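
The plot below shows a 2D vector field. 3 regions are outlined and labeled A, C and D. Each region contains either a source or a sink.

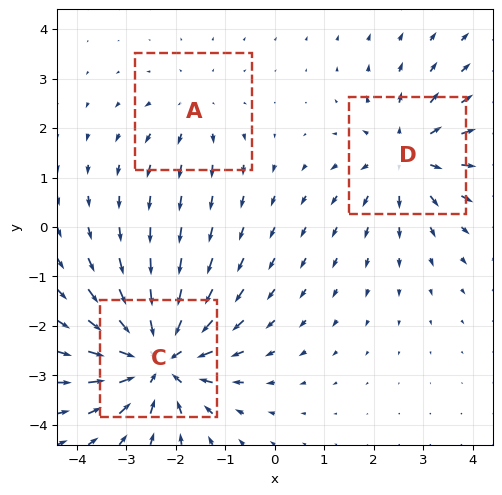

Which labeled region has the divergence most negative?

Divergence at each region's feature centre — A: about +2, C: about -5, D: about +3. Region C is most negative.

C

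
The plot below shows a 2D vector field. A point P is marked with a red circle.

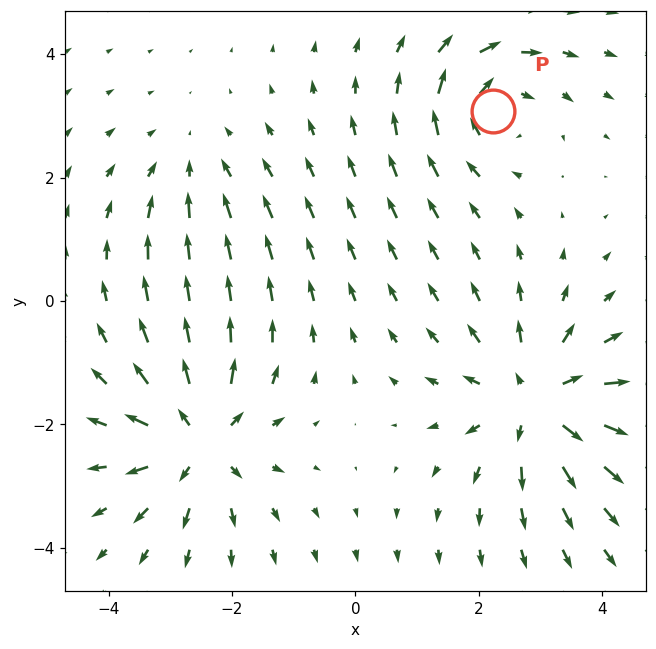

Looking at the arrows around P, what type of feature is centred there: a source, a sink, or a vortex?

At P (2.2, 3.1) the arrows circulate clockwise. Divergence ≈0, curl about -5 — near-zero divergence with nonzero curl is a vortex.

vortex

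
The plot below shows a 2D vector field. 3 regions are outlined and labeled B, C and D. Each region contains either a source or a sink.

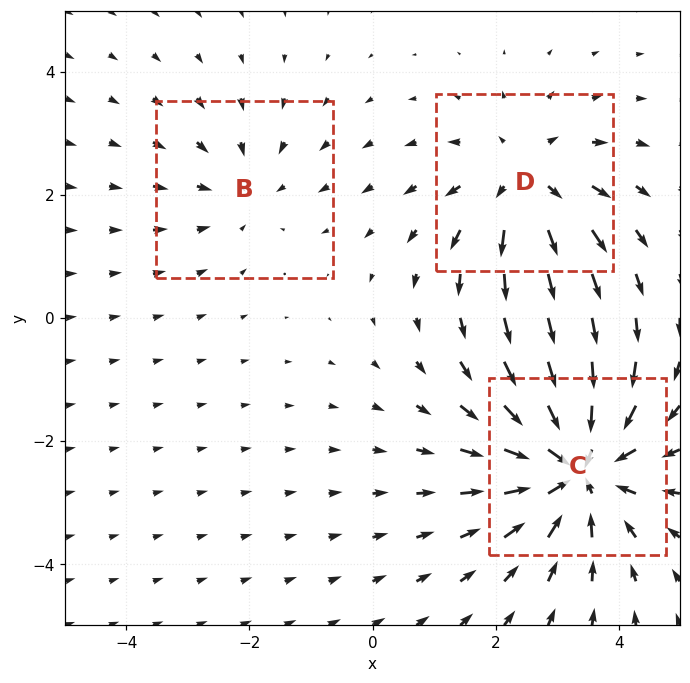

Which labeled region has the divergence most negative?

Divergence at each region's feature centre — B: about -2, C: about -5, D: about +3. Region C is most negative.

C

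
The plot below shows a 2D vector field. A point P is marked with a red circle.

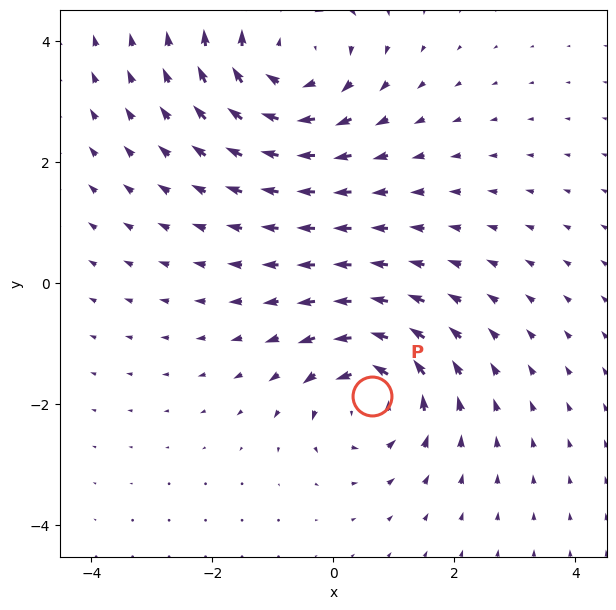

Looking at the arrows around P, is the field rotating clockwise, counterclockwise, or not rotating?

counterclockwise

Near P at (0.6, -1.9) the arrows circulate counterclockwise. The curl (z-component) there is about +3; positive curl means counterclockwise rotation.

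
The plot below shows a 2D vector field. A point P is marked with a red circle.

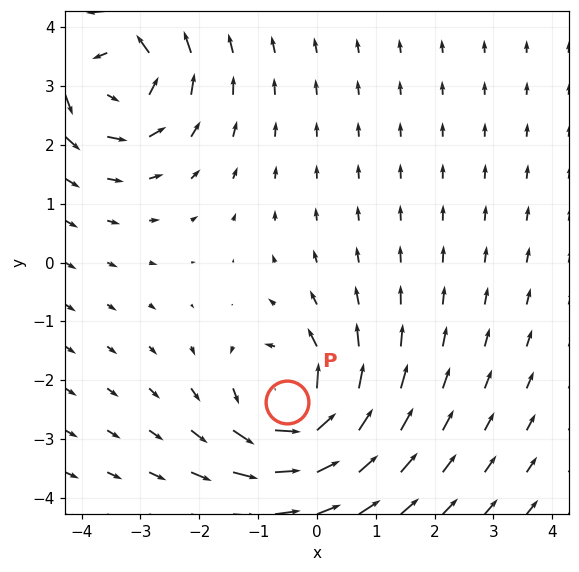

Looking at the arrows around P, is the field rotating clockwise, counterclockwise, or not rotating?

counterclockwise

Near P at (-0.5, -2.4) the arrows circulate counterclockwise. The curl (z-component) there is about +6; positive curl means counterclockwise rotation.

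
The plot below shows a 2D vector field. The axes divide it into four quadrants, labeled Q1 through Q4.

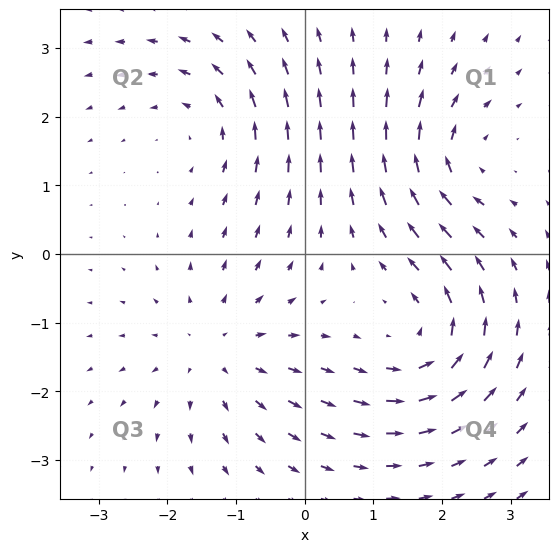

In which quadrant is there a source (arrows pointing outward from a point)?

The source sits at approximately (-1.3, -1.4), which lies in quadrant Q3. The divergence there is about +4, positive as expected for a source.

Q3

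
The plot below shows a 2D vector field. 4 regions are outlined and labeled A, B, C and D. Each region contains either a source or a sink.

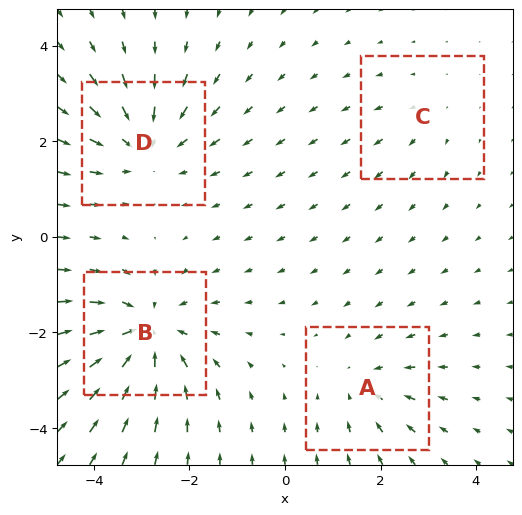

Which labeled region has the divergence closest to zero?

Divergence at each region's feature centre — A: about -3, B: about -6, C: about +2, D: about -5. Region C is closest to zero.

C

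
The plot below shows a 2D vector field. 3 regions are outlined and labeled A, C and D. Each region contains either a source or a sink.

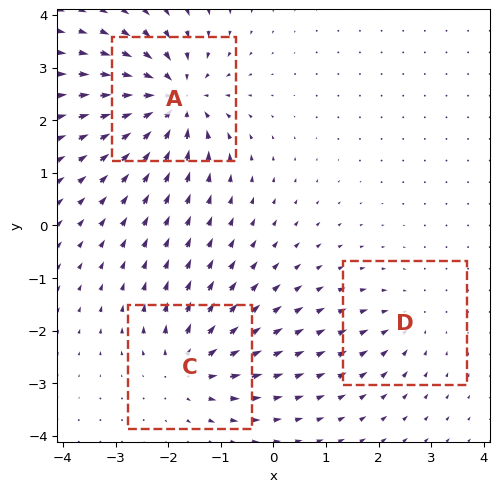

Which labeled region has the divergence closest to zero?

Divergence at each region's feature centre — A: about -6, C: about +4, D: about -2. Region D is closest to zero.

D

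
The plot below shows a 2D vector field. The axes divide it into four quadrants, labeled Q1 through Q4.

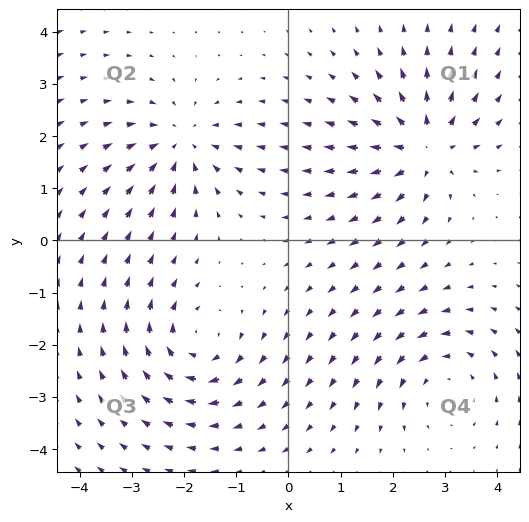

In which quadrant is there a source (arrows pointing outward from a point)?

The source sits at approximately (2.6, 1.8), which lies in quadrant Q1. The divergence there is about +4, positive as expected for a source.

Q1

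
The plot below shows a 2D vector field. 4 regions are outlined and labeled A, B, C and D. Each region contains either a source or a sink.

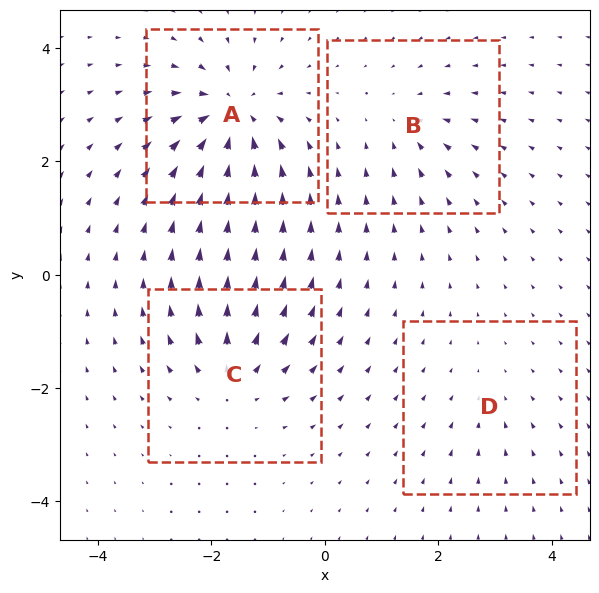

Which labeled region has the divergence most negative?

A

Divergence at each region's feature centre — A: about -8, B: about -4, C: about +6, D: about -2. Region A is most negative.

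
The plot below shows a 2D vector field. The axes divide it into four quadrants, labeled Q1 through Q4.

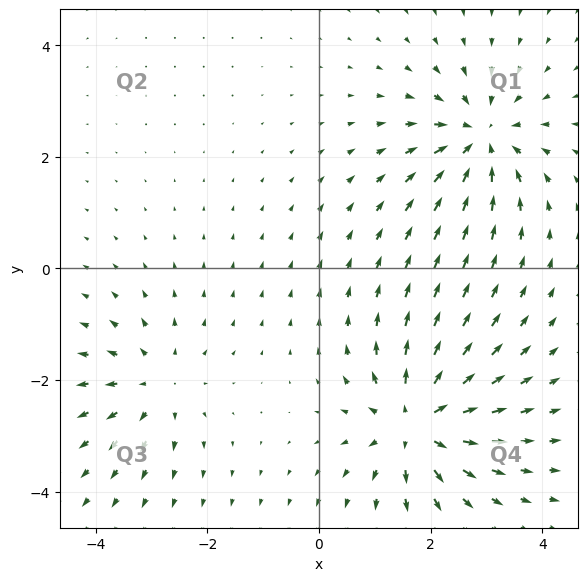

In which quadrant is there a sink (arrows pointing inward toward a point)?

The sink sits at approximately (2.9, 2.3), which lies in quadrant Q1. The divergence there is about -5, negative as expected for a sink.

Q1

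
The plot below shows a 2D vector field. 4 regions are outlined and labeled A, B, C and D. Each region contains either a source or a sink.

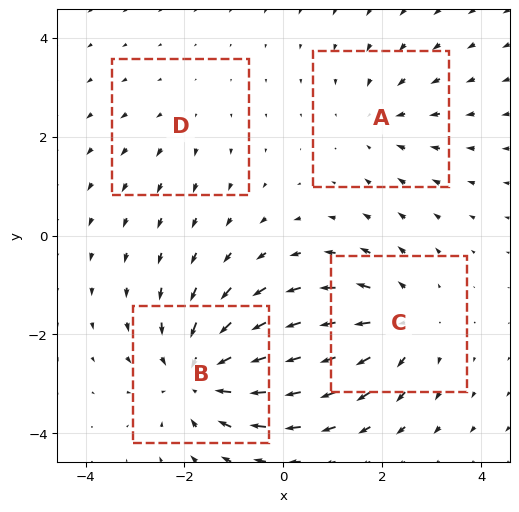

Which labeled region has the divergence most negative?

B

Divergence at each region's feature centre — A: about -3, B: about -6, C: about +4, D: about +2. Region B is most negative.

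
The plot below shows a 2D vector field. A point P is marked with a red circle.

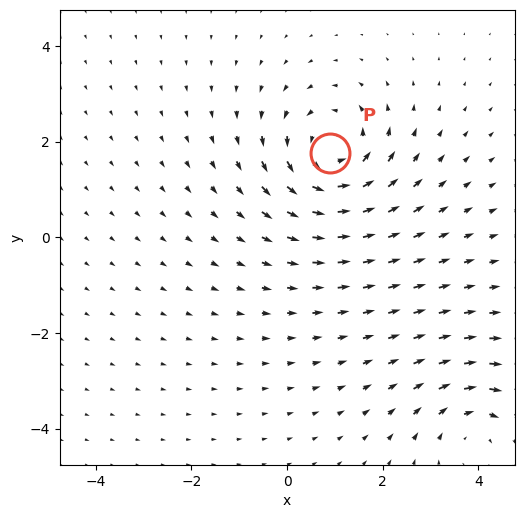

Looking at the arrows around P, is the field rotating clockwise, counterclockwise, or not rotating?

Near P at (0.9, 1.8) the arrows circulate counterclockwise. The curl (z-component) there is about +5; positive curl means counterclockwise rotation.

counterclockwise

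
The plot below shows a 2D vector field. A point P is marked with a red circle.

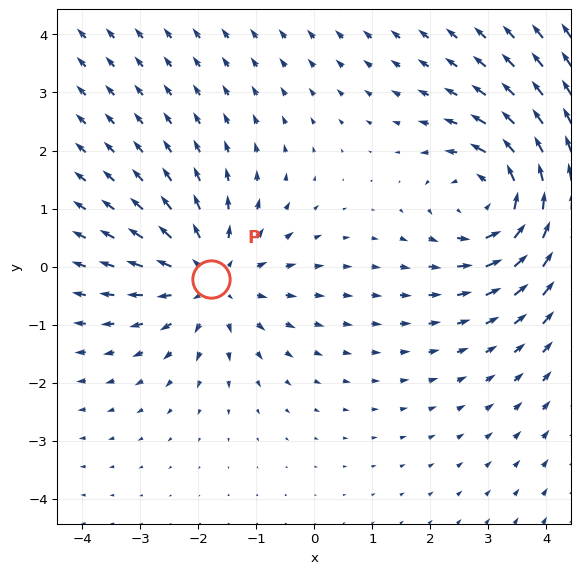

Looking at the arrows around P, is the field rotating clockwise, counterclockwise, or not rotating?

not rotating

Near P at (-1.8, -0.2) the arrows show no circulation. The curl there is ≈0.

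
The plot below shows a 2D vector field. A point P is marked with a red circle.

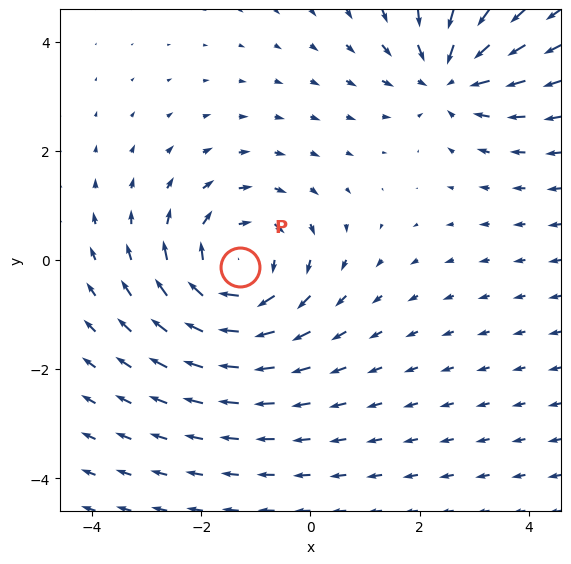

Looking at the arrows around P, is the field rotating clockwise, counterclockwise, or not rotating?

clockwise

Near P at (-1.3, -0.1) the arrows circulate clockwise. The curl (z-component) there is about -3; negative curl means clockwise rotation.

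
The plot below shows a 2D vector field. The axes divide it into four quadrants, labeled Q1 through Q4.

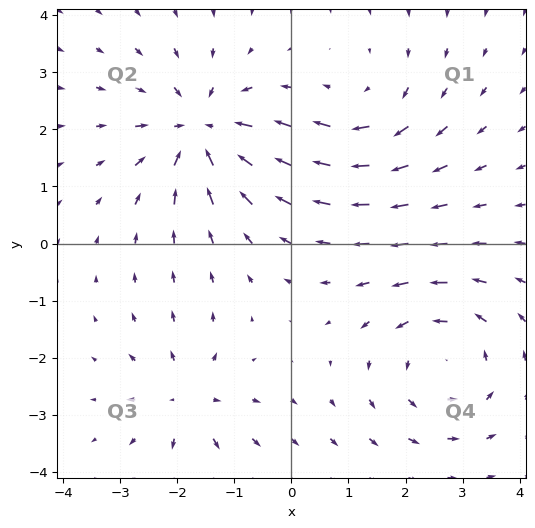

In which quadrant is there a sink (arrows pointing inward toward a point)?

The sink sits at approximately (-1.6, 2.0), which lies in quadrant Q2. The divergence there is about -5, negative as expected for a sink.

Q2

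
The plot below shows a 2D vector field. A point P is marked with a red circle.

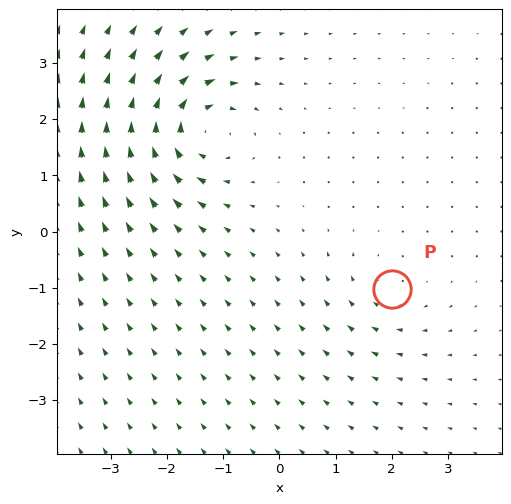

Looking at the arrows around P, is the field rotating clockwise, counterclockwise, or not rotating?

Near P at (2.0, -1.0) the arrows circulate clockwise. The curl (z-component) there is about -2; negative curl means clockwise rotation.

clockwise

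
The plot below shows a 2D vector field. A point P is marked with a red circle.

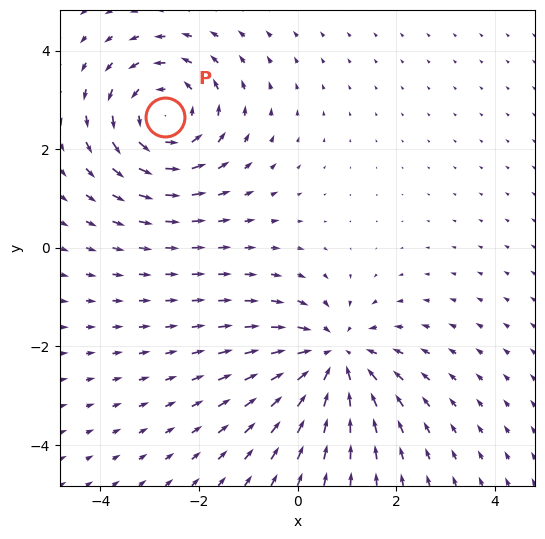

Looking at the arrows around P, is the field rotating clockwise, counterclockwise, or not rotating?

Near P at (-2.7, 2.7) the arrows circulate counterclockwise. The curl (z-component) there is about +4; positive curl means counterclockwise rotation.

counterclockwise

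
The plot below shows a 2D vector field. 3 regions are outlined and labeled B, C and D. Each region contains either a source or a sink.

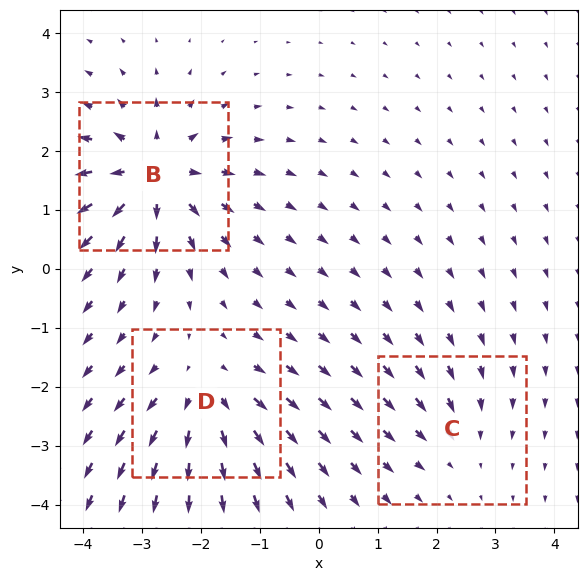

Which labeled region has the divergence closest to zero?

C

Divergence at each region's feature centre — B: about +6, C: about -2, D: about +4. Region C is closest to zero.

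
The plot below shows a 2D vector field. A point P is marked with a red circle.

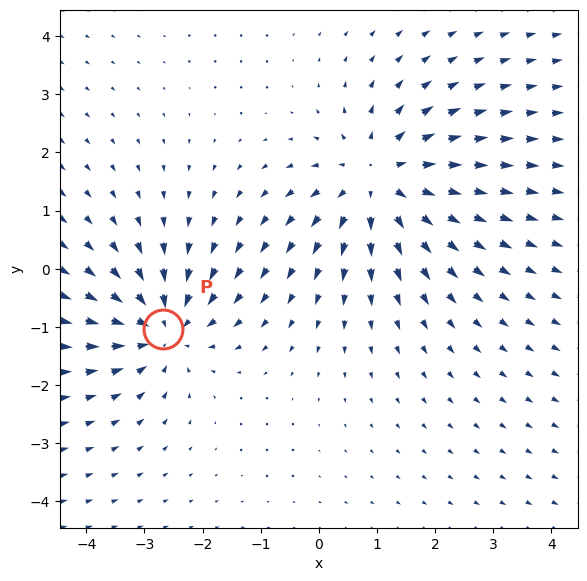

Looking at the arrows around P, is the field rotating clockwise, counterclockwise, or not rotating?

Near P at (-2.7, -1.0) the arrows show no circulation. The curl there is ≈0.

not rotating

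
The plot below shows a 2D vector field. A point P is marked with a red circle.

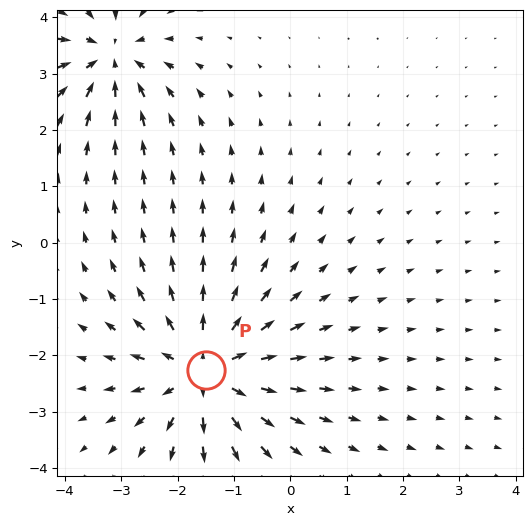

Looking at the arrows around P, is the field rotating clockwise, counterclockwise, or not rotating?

Near P at (-1.5, -2.3) the arrows show no circulation. The curl there is ≈0.

not rotating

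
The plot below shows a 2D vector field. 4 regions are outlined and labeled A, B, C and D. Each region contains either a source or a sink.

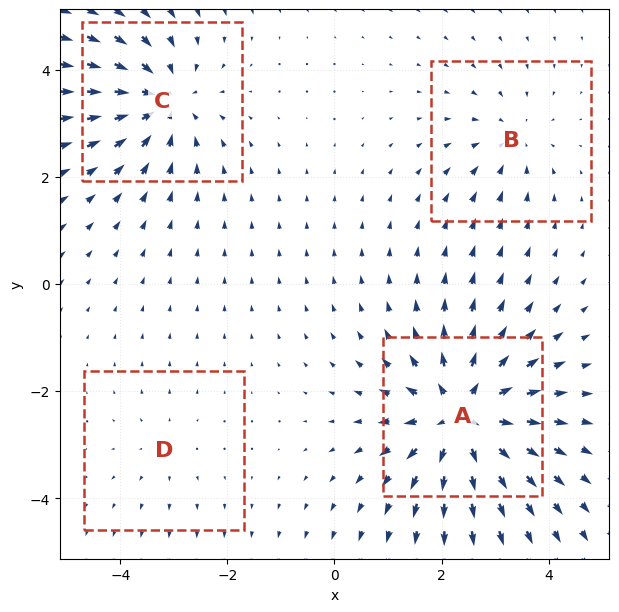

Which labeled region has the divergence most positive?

A

Divergence at each region's feature centre — A: about +7, B: about -3, C: about -5, D: about +2. Region A is most positive.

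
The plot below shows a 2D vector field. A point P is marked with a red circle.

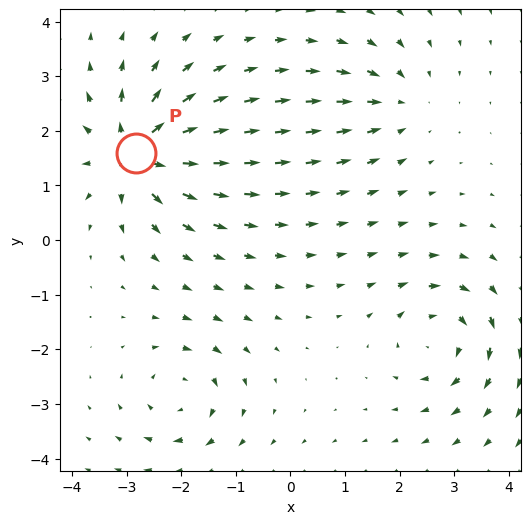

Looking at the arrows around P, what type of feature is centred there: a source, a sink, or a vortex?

At P (-2.8, 1.6) the arrows spread outward. Divergence about +6, curl ≈0 — positive divergence with near-zero curl is a source.

source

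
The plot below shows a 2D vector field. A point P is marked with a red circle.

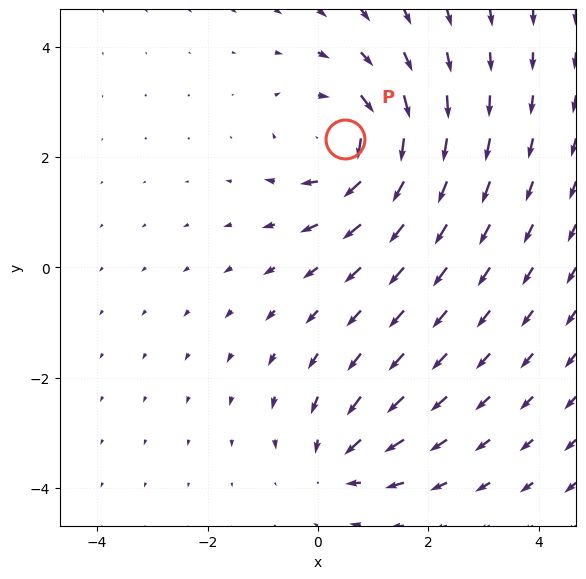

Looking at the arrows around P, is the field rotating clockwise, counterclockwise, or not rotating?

clockwise

Near P at (0.5, 2.3) the arrows circulate clockwise. The curl (z-component) there is about -4; negative curl means clockwise rotation.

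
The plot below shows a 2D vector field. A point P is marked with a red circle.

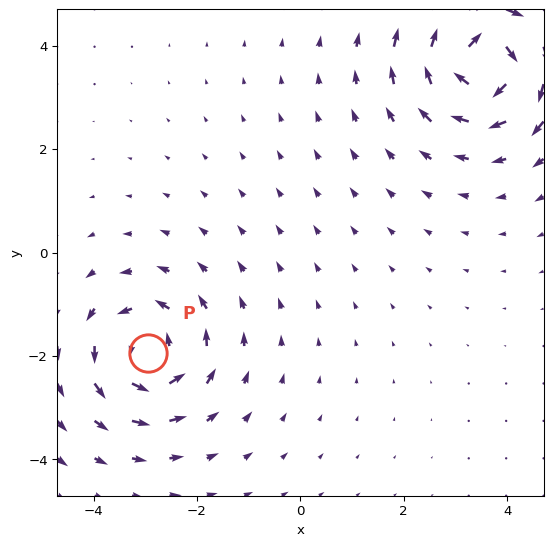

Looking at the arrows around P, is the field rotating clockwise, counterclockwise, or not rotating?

Near P at (-2.9, -1.9) the arrows circulate counterclockwise. The curl (z-component) there is about +4; positive curl means counterclockwise rotation.

counterclockwise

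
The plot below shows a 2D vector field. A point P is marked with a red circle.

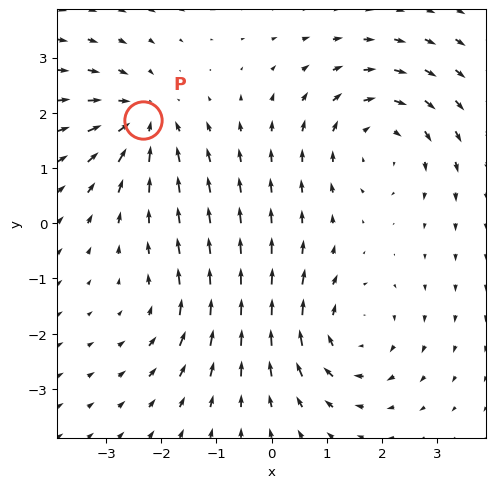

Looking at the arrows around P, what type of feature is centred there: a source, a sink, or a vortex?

sink

At P (-2.3, 1.9) the arrows converge inward. Divergence about -5, curl ≈0 — negative divergence with near-zero curl is a sink.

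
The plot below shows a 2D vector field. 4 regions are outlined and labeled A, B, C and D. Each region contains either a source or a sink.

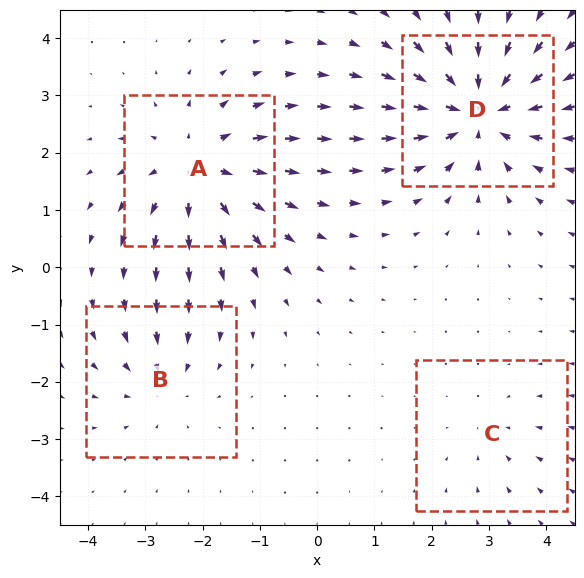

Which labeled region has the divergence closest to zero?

Divergence at each region's feature centre — A: about +5, B: about -3, C: about -2, D: about -7. Region C is closest to zero.

C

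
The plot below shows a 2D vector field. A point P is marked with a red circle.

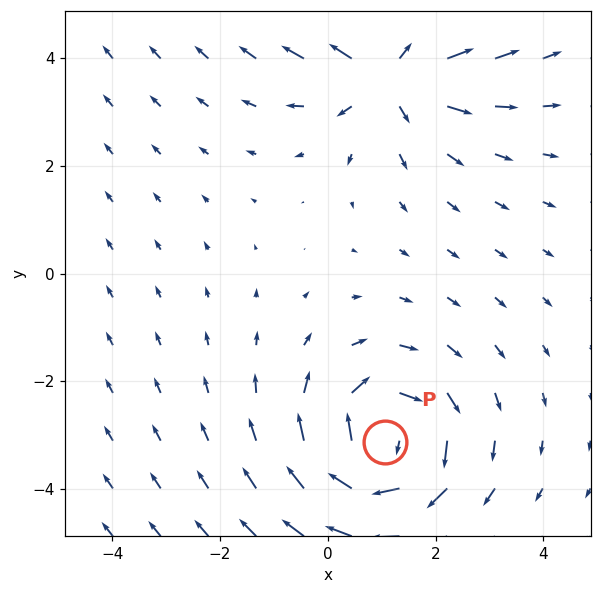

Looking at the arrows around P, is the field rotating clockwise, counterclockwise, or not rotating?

clockwise

Near P at (1.1, -3.1) the arrows circulate clockwise. The curl (z-component) there is about -3; negative curl means clockwise rotation.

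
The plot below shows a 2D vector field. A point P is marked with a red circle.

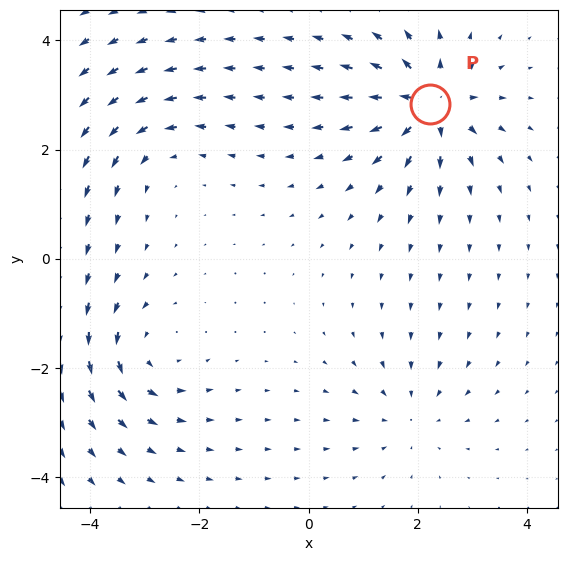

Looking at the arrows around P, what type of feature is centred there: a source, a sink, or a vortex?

At P (2.2, 2.8) the arrows spread outward. Divergence about +7, curl ≈0 — positive divergence with near-zero curl is a source.

source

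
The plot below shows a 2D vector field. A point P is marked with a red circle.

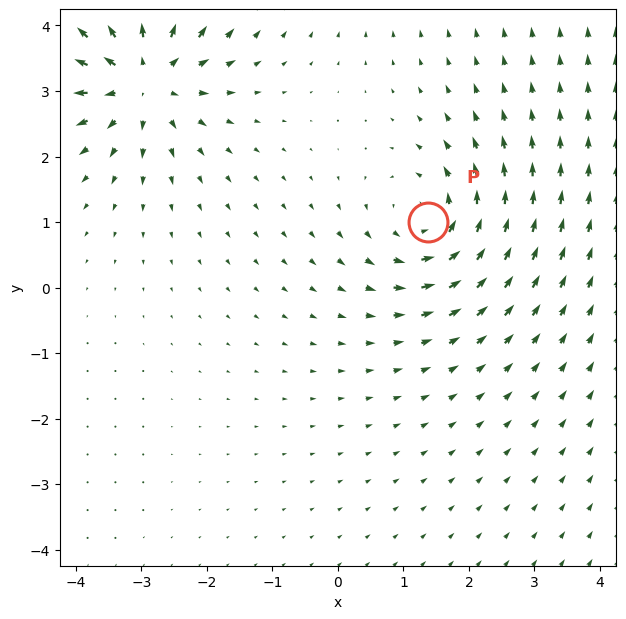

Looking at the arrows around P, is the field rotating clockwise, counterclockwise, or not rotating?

counterclockwise

Near P at (1.4, 1.0) the arrows circulate counterclockwise. The curl (z-component) there is about +4; positive curl means counterclockwise rotation.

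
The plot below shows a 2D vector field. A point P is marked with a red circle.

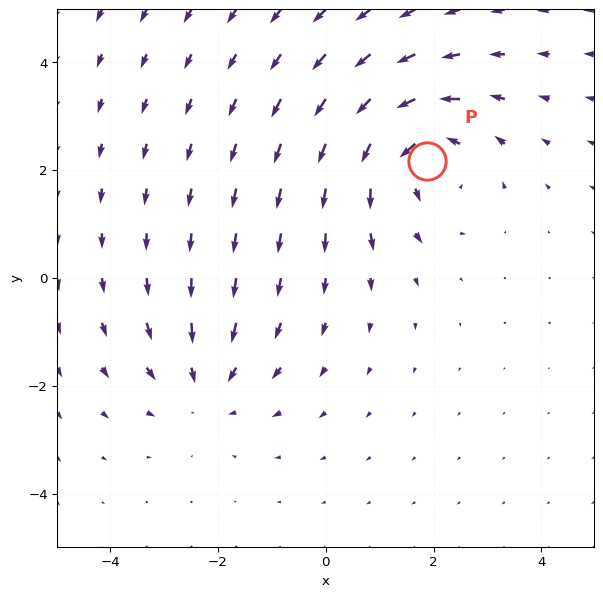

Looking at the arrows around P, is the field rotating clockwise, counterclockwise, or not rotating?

Near P at (1.9, 2.2) the arrows circulate counterclockwise. The curl (z-component) there is about +4; positive curl means counterclockwise rotation.

counterclockwise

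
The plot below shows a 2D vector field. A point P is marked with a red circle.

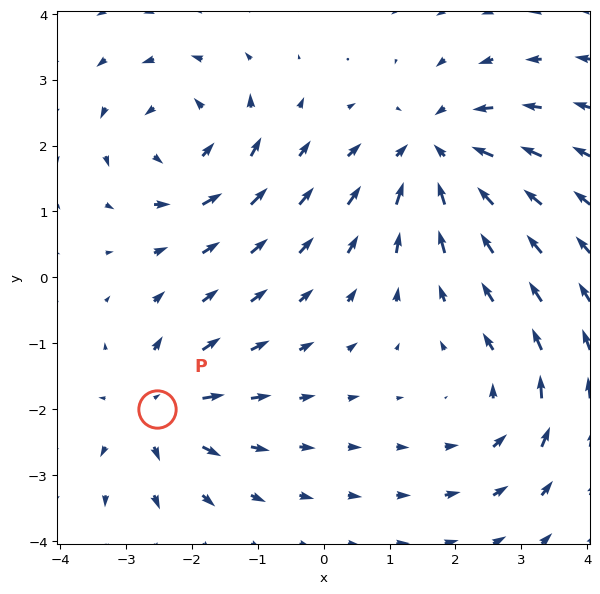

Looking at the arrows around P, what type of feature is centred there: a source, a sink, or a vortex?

At P (-2.5, -2.0) the arrows spread outward. Divergence about +4, curl ≈0 — positive divergence with near-zero curl is a source.

source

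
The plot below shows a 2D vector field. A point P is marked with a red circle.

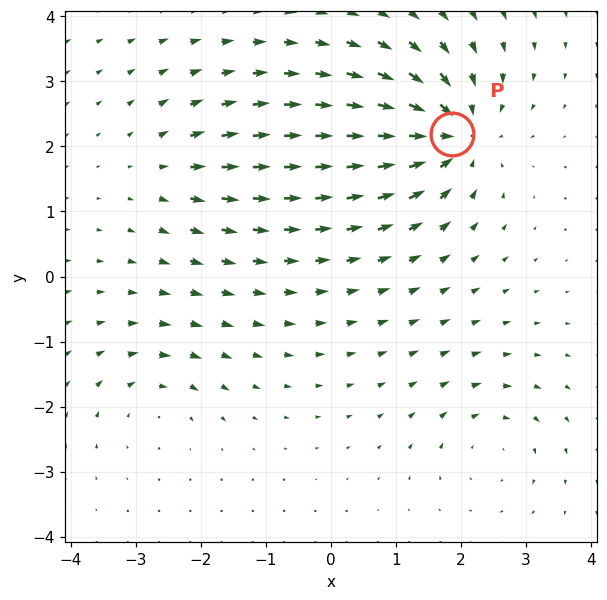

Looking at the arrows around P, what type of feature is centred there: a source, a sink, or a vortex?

At P (1.9, 2.2) the arrows converge inward. Divergence about -6, curl ≈0 — negative divergence with near-zero curl is a sink.

sink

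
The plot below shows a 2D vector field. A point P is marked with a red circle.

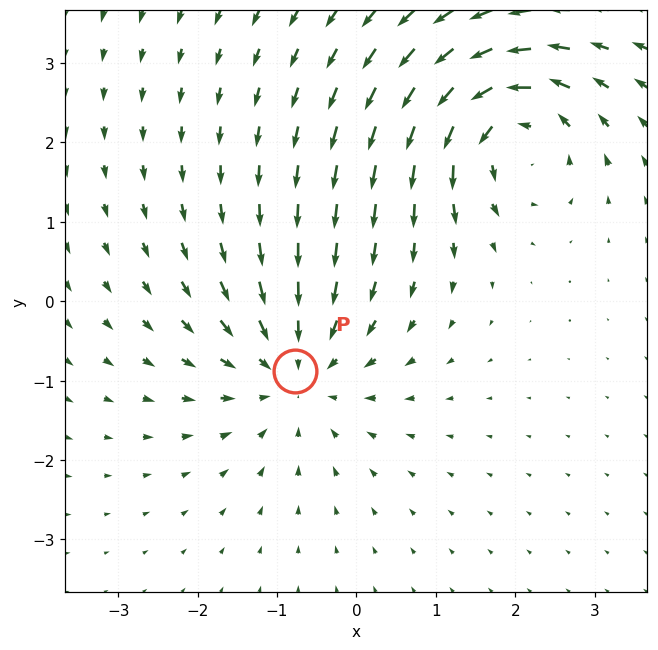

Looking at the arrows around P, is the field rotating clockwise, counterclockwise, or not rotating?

not rotating

Near P at (-0.8, -0.9) the arrows show no circulation. The curl there is ≈0.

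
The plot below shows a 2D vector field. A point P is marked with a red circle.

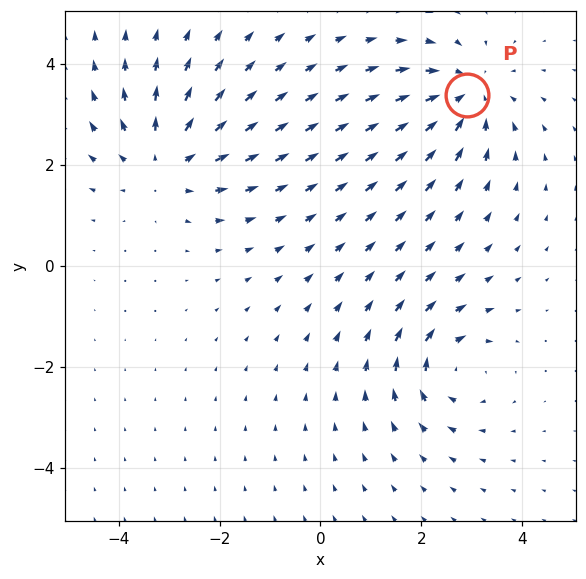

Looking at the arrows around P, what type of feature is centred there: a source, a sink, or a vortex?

At P (2.9, 3.4) the arrows converge inward. Divergence about -3, curl ≈0 — negative divergence with near-zero curl is a sink.

sink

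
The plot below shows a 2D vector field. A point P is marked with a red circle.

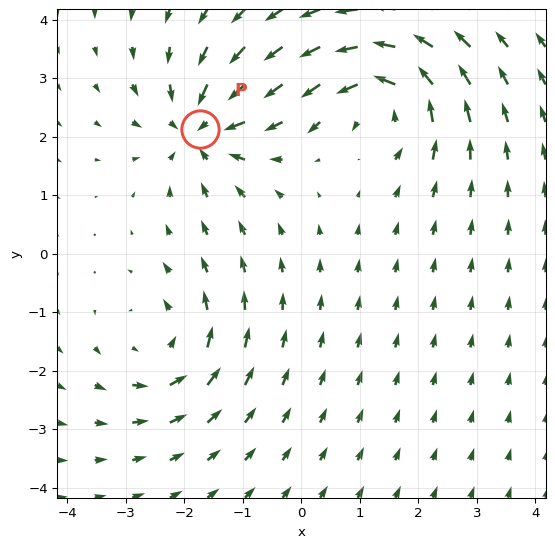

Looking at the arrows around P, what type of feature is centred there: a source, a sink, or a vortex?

sink

At P (-1.7, 2.1) the arrows converge inward. Divergence about -4, curl ≈0 — negative divergence with near-zero curl is a sink.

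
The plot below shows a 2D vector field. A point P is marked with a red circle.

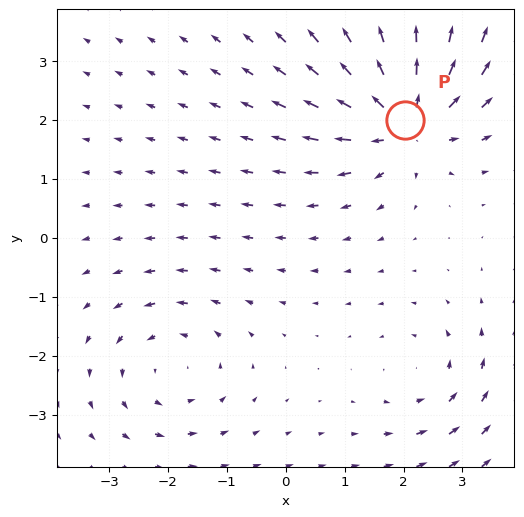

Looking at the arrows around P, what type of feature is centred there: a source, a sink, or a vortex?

At P (2.0, 2.0) the arrows spread outward. Divergence about +6, curl ≈0 — positive divergence with near-zero curl is a source.

source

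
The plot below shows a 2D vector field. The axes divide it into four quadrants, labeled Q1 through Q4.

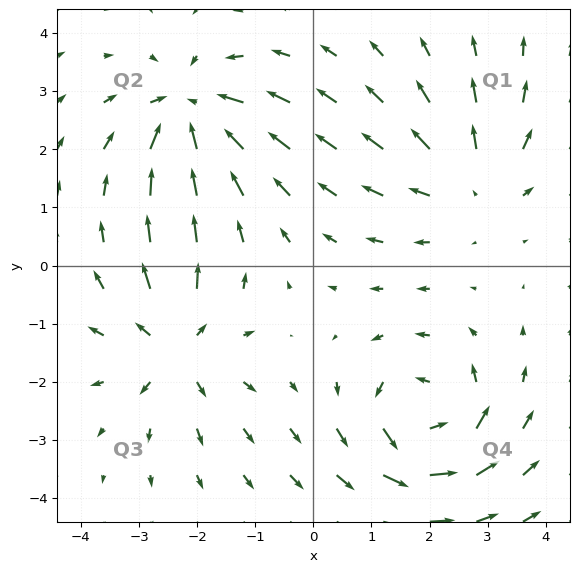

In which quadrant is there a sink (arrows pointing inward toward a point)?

The sink sits at approximately (-2.1, 2.6), which lies in quadrant Q2. The divergence there is about -7, negative as expected for a sink.

Q2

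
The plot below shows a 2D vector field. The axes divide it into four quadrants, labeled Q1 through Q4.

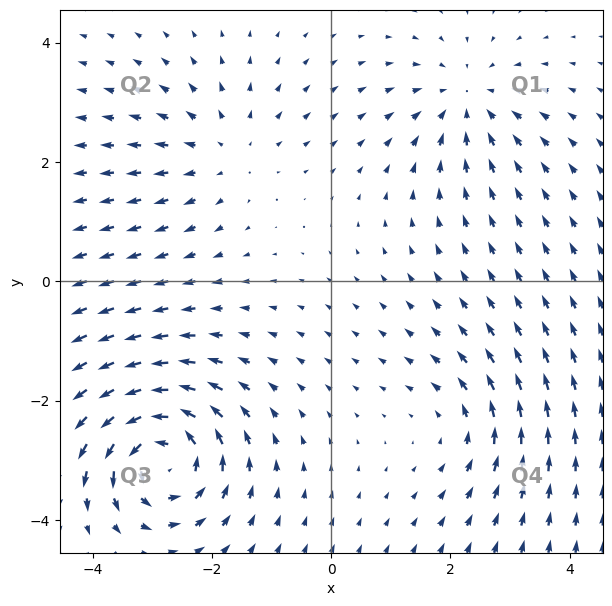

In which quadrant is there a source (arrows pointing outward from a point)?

The source sits at approximately (-1.8, 2.2), which lies in quadrant Q2. The divergence there is about +2, positive as expected for a source.

Q2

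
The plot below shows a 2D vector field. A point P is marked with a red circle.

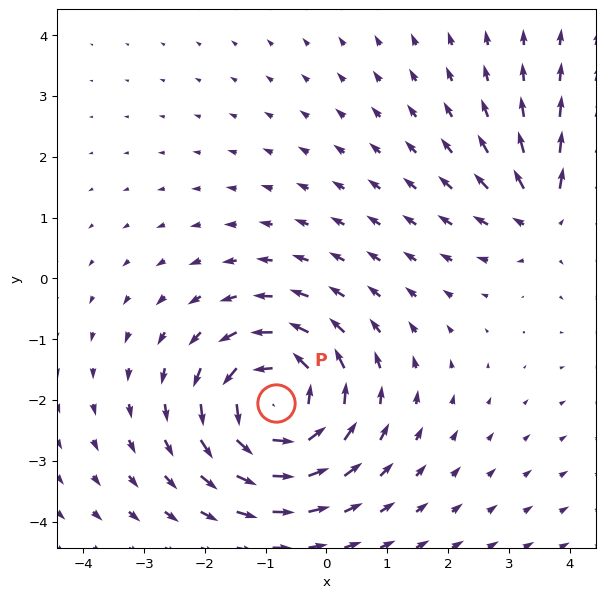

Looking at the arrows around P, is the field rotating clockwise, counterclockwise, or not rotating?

counterclockwise

Near P at (-0.8, -2.0) the arrows circulate counterclockwise. The curl (z-component) there is about +4; positive curl means counterclockwise rotation.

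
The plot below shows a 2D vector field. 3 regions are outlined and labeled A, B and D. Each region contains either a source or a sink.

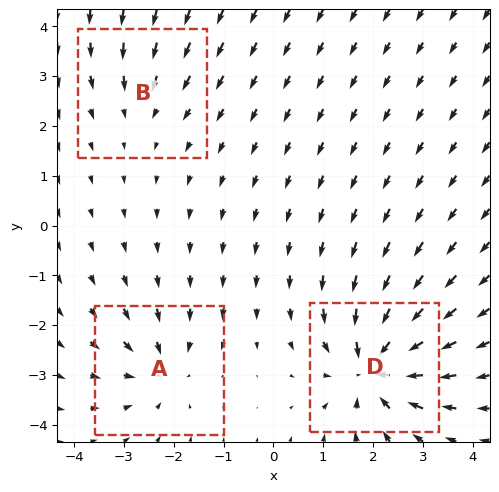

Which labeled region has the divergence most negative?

Divergence at each region's feature centre — A: about -4, B: about -2, D: about -6. Region D is most negative.

D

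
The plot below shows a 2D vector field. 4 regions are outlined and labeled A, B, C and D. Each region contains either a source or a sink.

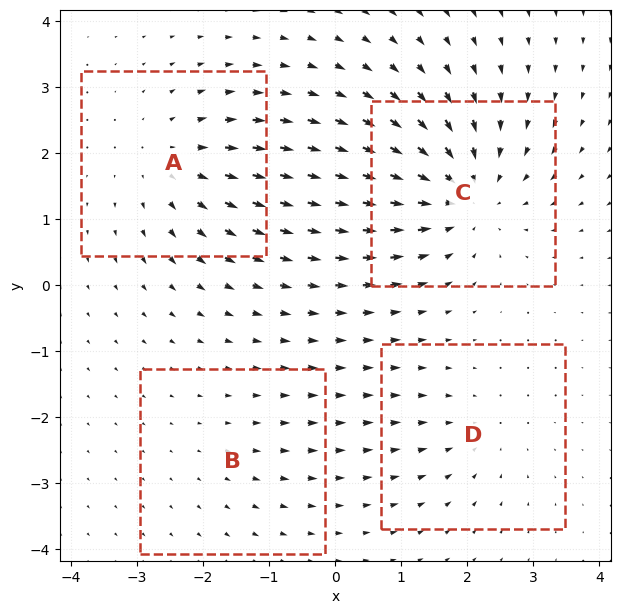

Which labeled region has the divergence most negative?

Divergence at each region's feature centre — A: about +4, B: about +2, C: about -6, D: about -3. Region C is most negative.

C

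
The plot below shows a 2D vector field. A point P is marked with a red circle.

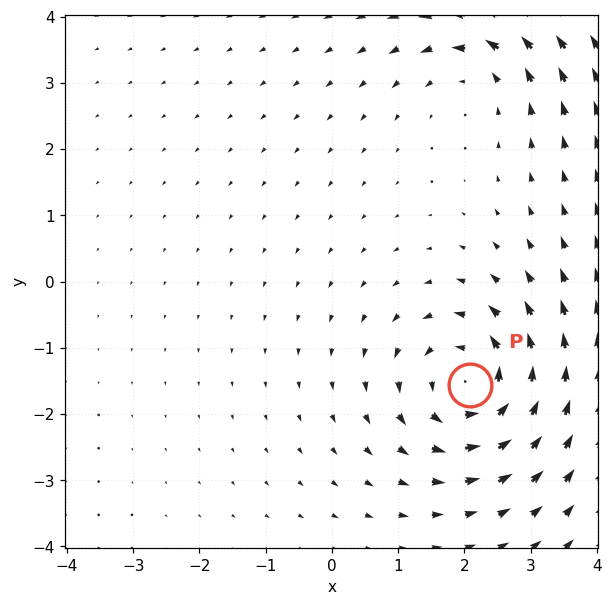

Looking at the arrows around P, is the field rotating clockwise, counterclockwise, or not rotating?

Near P at (2.1, -1.6) the arrows circulate counterclockwise. The curl (z-component) there is about +6; positive curl means counterclockwise rotation.

counterclockwise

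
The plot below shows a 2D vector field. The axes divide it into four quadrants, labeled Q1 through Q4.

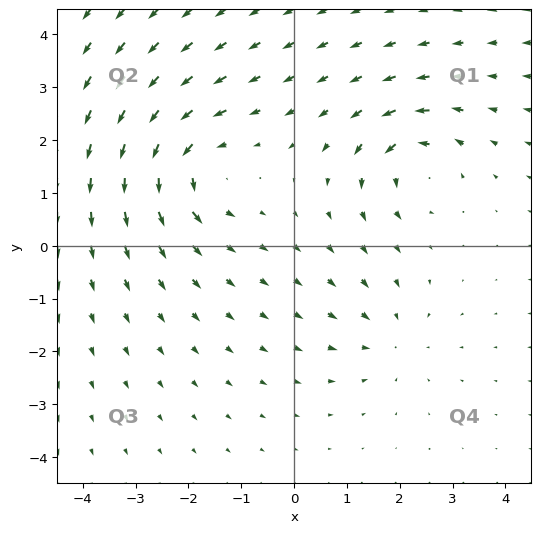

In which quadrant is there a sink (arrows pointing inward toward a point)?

Q4

The sink sits at approximately (1.8, -1.8), which lies in quadrant Q4. The divergence there is about -2, negative as expected for a sink.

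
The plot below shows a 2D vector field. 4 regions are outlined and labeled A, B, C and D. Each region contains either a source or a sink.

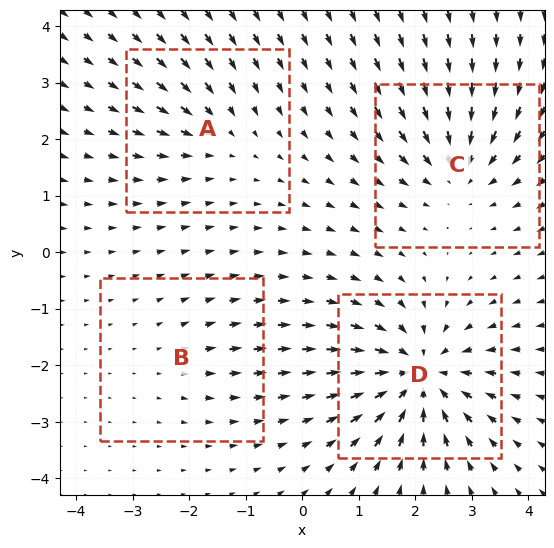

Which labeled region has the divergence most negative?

D

Divergence at each region's feature centre — A: about -3, B: about +2, C: about -5, D: about -8. Region D is most negative.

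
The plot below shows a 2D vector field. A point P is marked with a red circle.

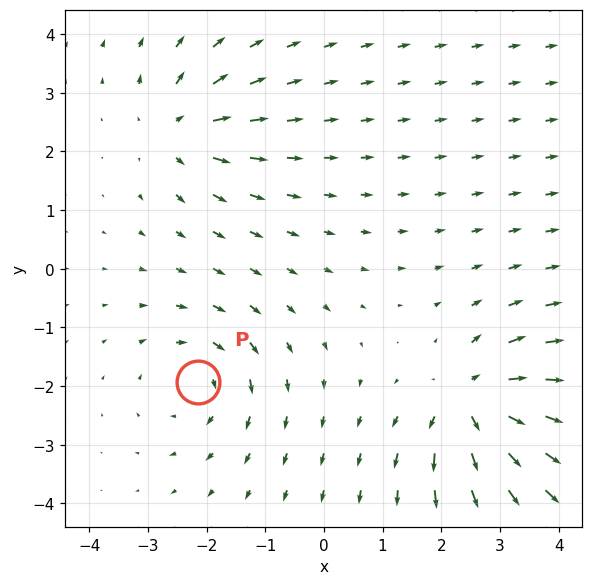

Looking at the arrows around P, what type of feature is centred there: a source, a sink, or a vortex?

vortex

At P (-2.2, -1.9) the arrows circulate clockwise. Divergence ≈0, curl about -4 — near-zero divergence with nonzero curl is a vortex.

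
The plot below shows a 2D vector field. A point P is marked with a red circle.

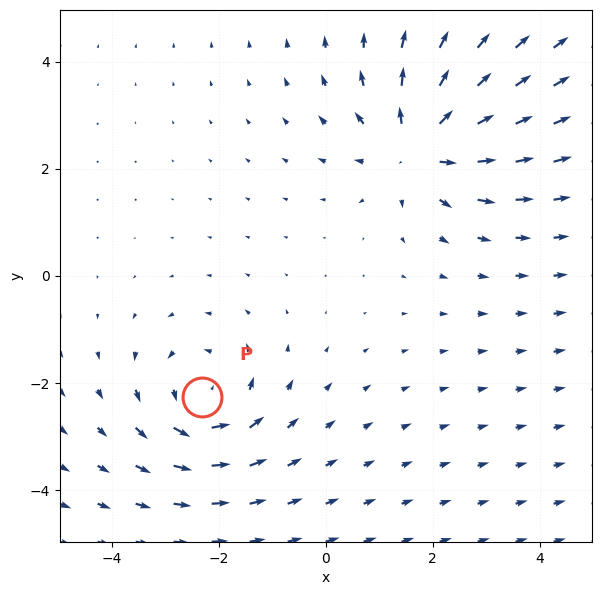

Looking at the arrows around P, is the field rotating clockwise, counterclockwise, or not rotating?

Near P at (-2.3, -2.3) the arrows circulate counterclockwise. The curl (z-component) there is about +3; positive curl means counterclockwise rotation.

counterclockwise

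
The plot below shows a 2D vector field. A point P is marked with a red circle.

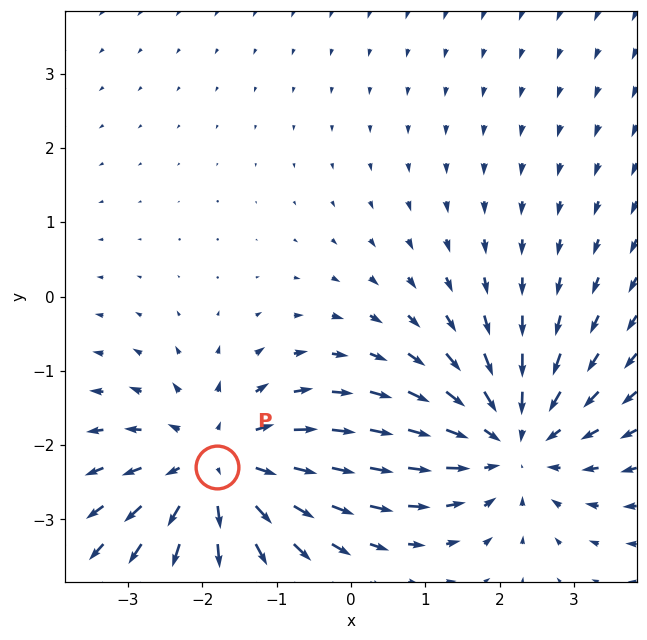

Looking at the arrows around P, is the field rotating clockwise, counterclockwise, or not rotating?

not rotating

Near P at (-1.8, -2.3) the arrows show no circulation. The curl there is ≈0.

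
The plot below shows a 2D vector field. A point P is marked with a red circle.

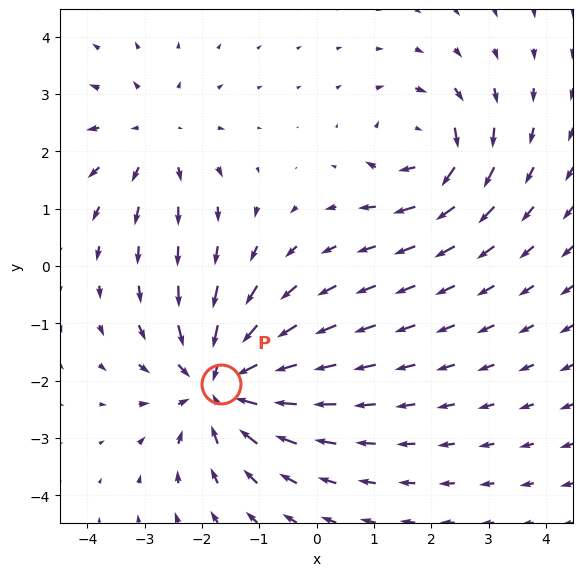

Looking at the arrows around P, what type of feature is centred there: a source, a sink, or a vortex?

sink

At P (-1.7, -2.1) the arrows converge inward. Divergence about -4, curl ≈0 — negative divergence with near-zero curl is a sink.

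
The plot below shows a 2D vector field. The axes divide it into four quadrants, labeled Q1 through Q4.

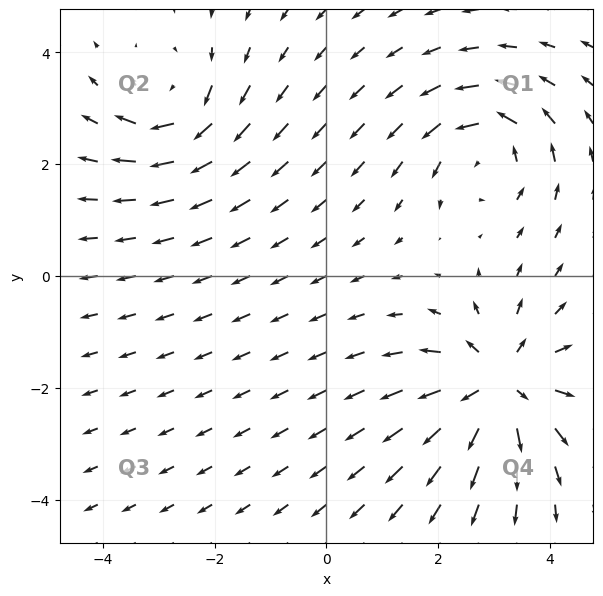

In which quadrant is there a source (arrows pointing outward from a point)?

Q4

The source sits at approximately (3.1, -1.9), which lies in quadrant Q4. The divergence there is about +6, positive as expected for a source.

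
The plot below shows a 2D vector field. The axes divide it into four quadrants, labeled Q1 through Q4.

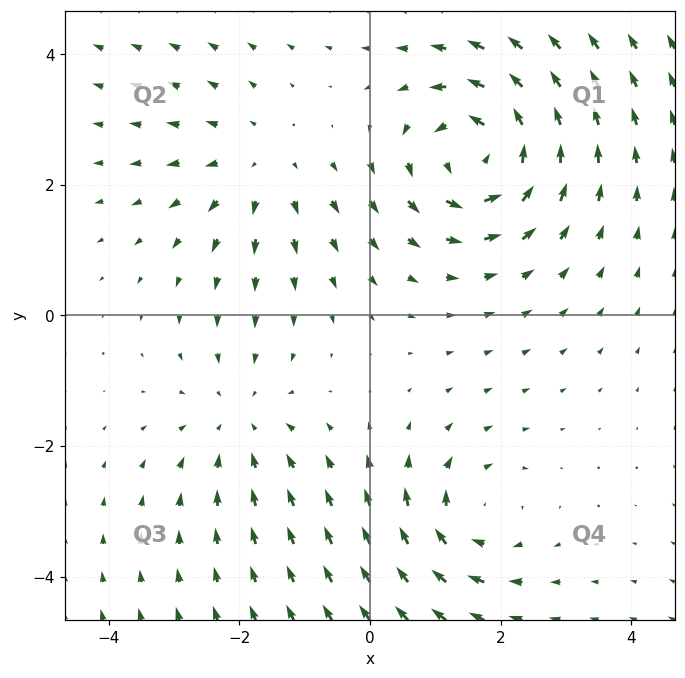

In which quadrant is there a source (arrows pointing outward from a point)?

The source sits at approximately (-1.7, 2.3), which lies in quadrant Q2. The divergence there is about +2, positive as expected for a source.

Q2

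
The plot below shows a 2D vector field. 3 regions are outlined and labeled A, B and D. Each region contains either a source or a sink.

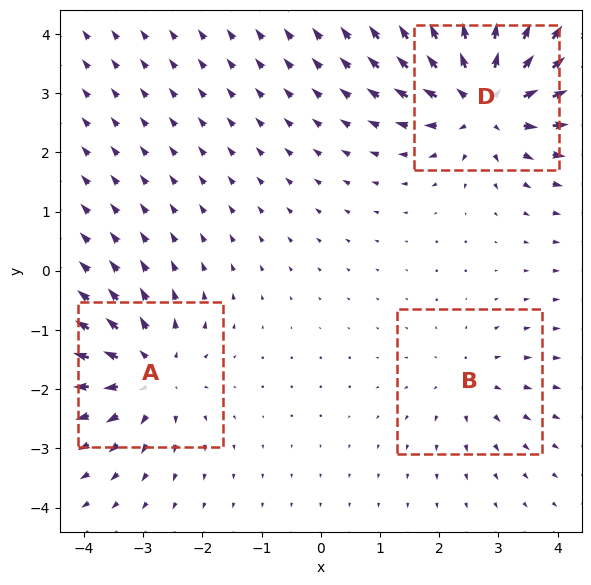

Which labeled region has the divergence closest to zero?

B

Divergence at each region's feature centre — A: about +4, B: about +2, D: about +6. Region B is closest to zero.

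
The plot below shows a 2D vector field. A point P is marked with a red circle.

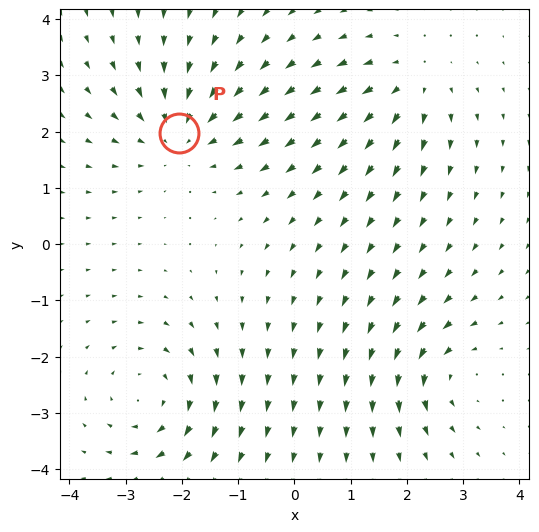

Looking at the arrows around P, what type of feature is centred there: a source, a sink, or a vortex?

sink

At P (-2.0, 2.0) the arrows converge inward. Divergence about -5, curl ≈0 — negative divergence with near-zero curl is a sink.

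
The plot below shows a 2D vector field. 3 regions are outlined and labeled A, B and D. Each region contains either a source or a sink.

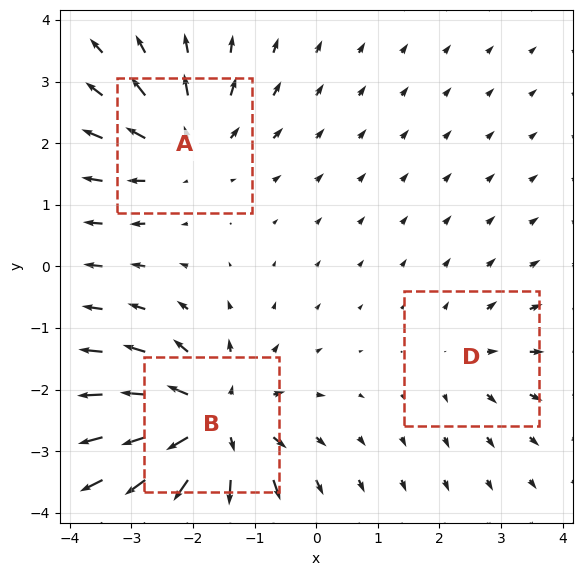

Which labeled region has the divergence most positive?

Divergence at each region's feature centre — A: about +3, B: about +5, D: about +2. Region B is most positive.

B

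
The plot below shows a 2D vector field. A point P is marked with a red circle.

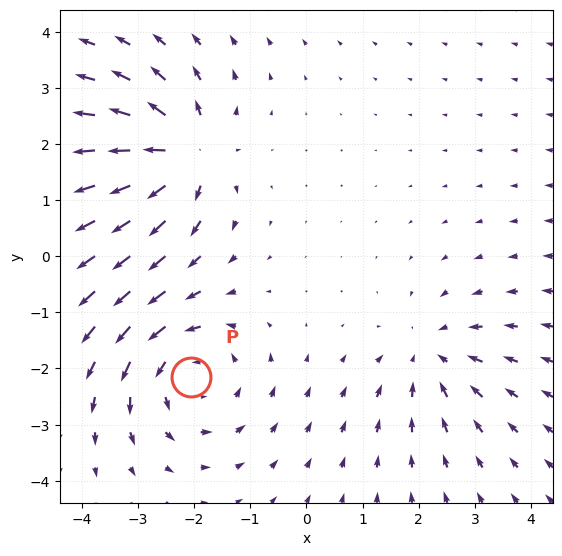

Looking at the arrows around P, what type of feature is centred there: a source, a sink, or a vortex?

At P (-2.1, -2.1) the arrows circulate counterclockwise. Divergence ≈0, curl about +4 — near-zero divergence with nonzero curl is a vortex.

vortex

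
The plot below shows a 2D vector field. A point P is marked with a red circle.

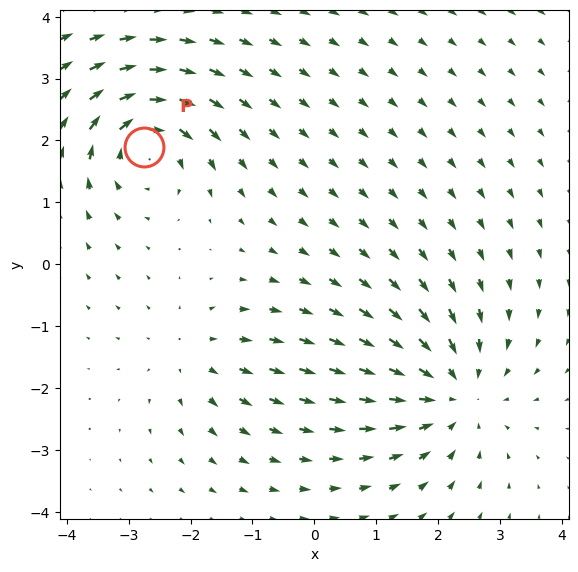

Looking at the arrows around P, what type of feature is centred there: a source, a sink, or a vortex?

At P (-2.8, 1.9) the arrows circulate clockwise. Divergence ≈0, curl about -6 — near-zero divergence with nonzero curl is a vortex.

vortex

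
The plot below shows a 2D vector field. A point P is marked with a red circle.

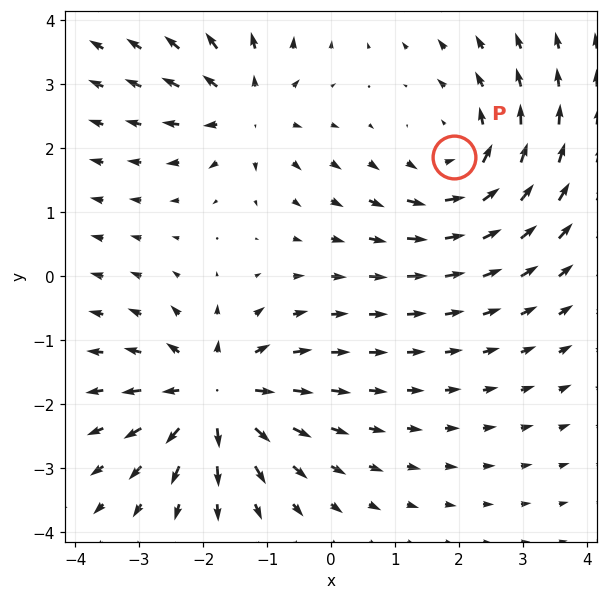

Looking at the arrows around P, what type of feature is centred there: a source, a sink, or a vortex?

vortex

At P (1.9, 1.9) the arrows circulate counterclockwise. Divergence ≈0, curl about +4 — near-zero divergence with nonzero curl is a vortex.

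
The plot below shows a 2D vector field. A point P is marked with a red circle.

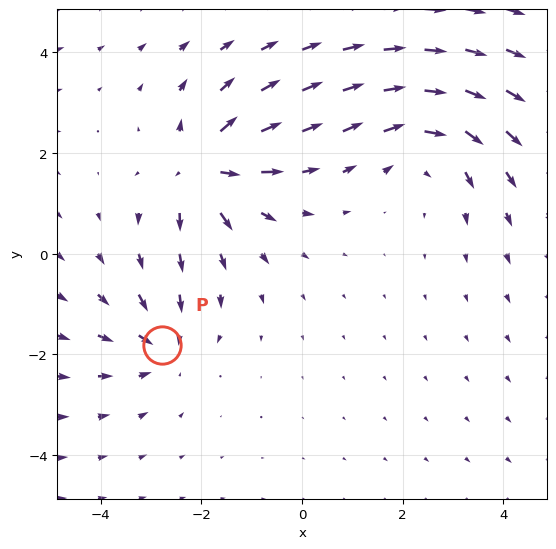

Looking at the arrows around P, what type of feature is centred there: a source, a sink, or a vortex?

sink

At P (-2.8, -1.8) the arrows converge inward. Divergence about -3, curl ≈0 — negative divergence with near-zero curl is a sink.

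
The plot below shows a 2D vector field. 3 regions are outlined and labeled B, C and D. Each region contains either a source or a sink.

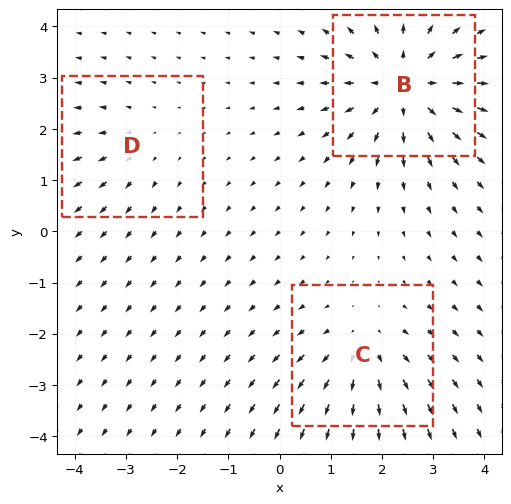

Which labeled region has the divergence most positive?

Divergence at each region's feature centre — B: about +5, C: about +3, D: about +2. Region B is most positive.

B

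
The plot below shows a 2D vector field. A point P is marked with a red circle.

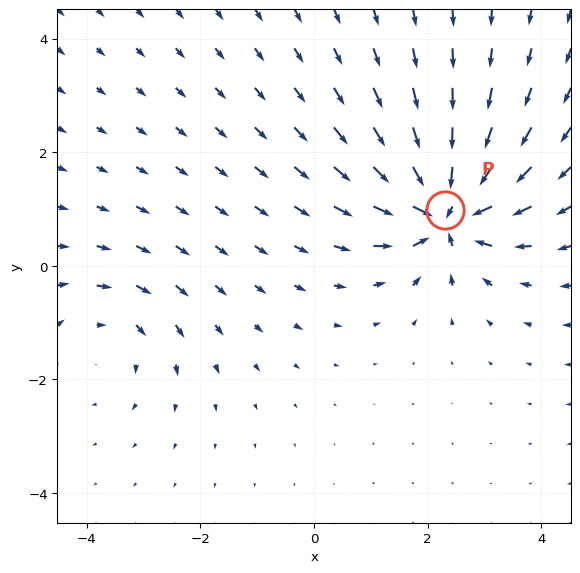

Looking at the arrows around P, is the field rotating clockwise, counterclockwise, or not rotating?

Near P at (2.3, 1.0) the arrows show no circulation. The curl there is ≈0.

not rotating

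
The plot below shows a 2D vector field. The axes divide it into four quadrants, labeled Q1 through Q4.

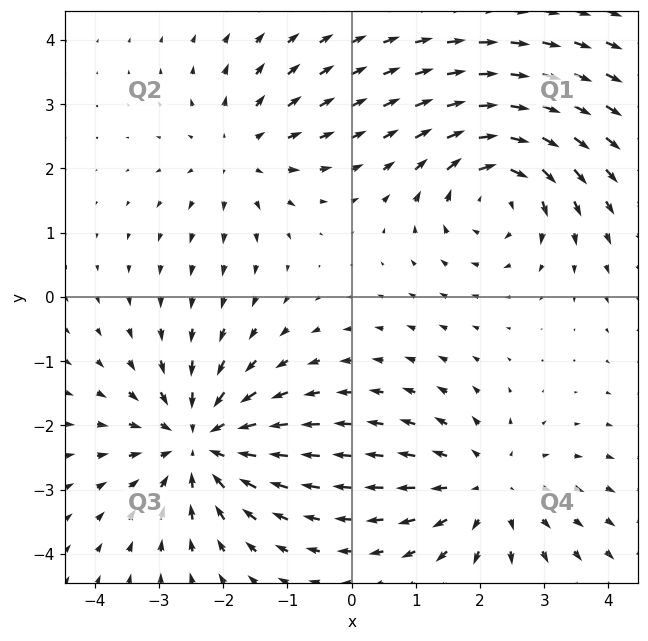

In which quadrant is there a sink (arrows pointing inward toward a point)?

The sink sits at approximately (-2.4, -2.3), which lies in quadrant Q3. The divergence there is about -4, negative as expected for a sink.

Q3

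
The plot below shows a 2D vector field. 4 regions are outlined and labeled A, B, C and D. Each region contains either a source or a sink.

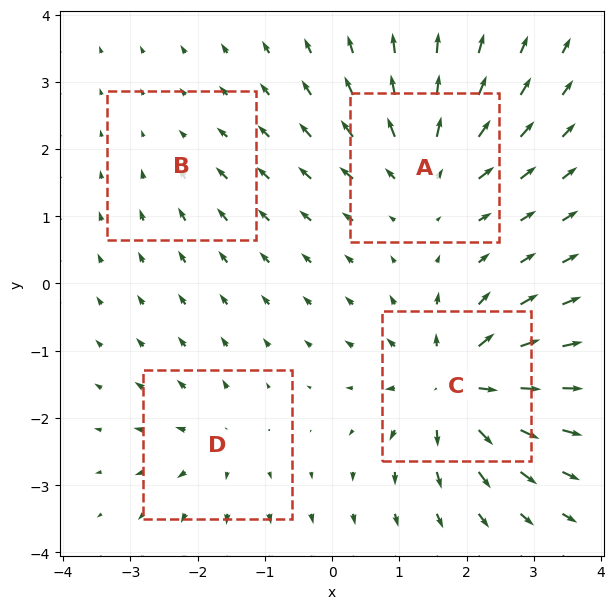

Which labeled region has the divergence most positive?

Divergence at each region's feature centre — A: about +7, B: about -2, C: about +9, D: about +4. Region C is most positive.

C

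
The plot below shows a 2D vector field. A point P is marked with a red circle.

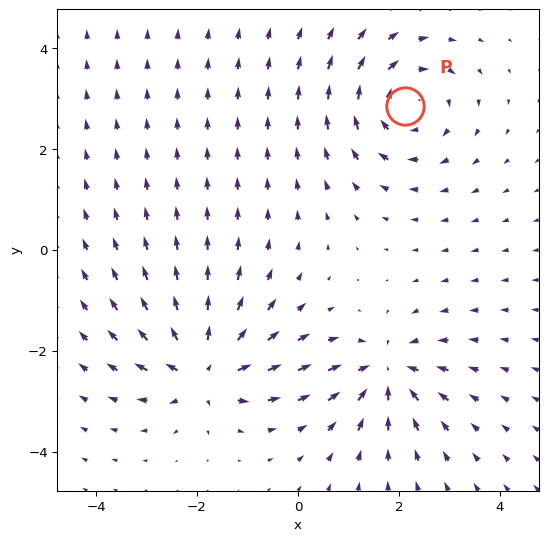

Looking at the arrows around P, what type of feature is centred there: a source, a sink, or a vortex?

At P (2.1, 2.9) the arrows circulate clockwise. Divergence ≈0, curl about -4 — near-zero divergence with nonzero curl is a vortex.

vortex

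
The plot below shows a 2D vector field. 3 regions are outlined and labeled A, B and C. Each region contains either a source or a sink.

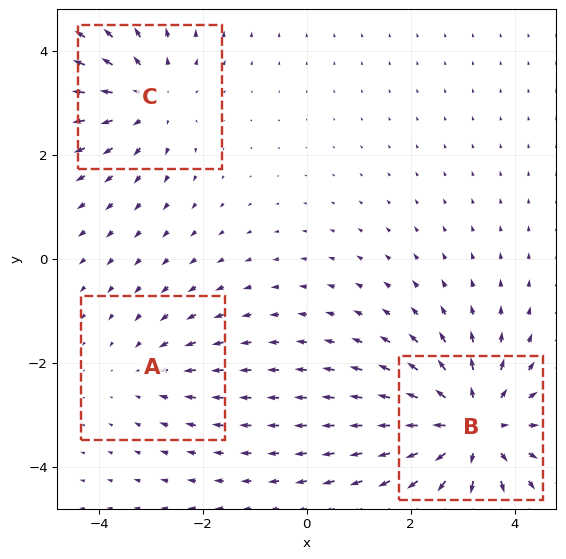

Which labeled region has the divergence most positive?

B

Divergence at each region's feature centre — A: about -2, B: about +4, C: about +3. Region B is most positive.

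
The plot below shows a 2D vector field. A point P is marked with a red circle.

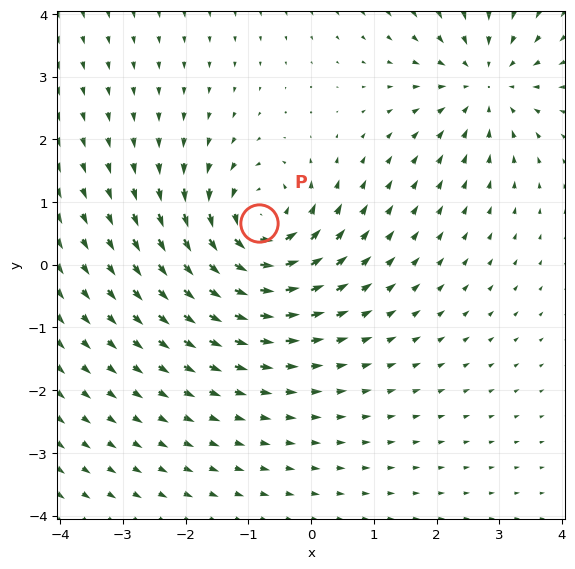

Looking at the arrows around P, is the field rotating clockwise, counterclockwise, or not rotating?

Near P at (-0.8, 0.7) the arrows circulate counterclockwise. The curl (z-component) there is about +5; positive curl means counterclockwise rotation.

counterclockwise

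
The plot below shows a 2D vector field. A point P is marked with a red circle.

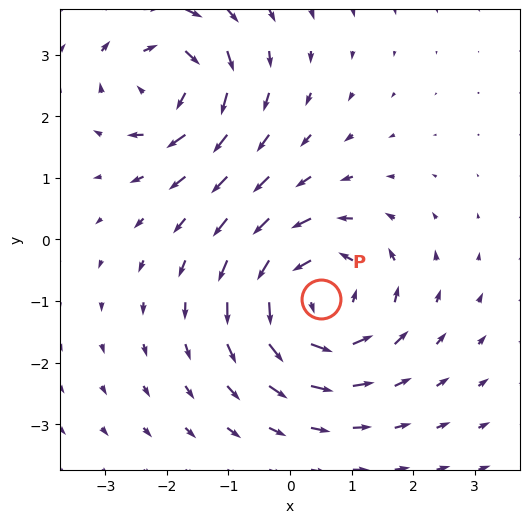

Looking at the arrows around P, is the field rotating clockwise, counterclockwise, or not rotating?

counterclockwise

Near P at (0.5, -1.0) the arrows circulate counterclockwise. The curl (z-component) there is about +4; positive curl means counterclockwise rotation.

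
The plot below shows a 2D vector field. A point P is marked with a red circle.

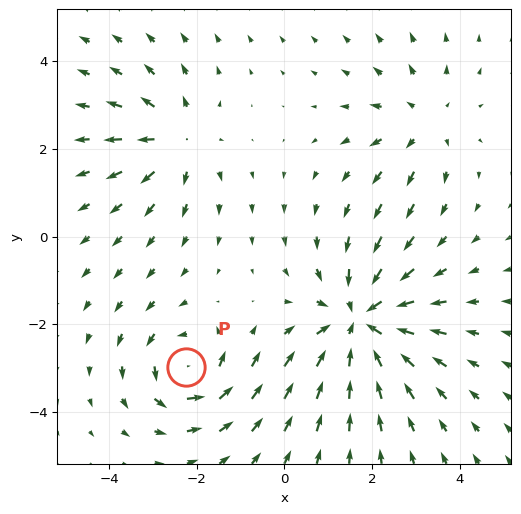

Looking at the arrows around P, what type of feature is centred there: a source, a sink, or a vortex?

At P (-2.2, -3.0) the arrows circulate counterclockwise. Divergence ≈0, curl about +4 — near-zero divergence with nonzero curl is a vortex.

vortex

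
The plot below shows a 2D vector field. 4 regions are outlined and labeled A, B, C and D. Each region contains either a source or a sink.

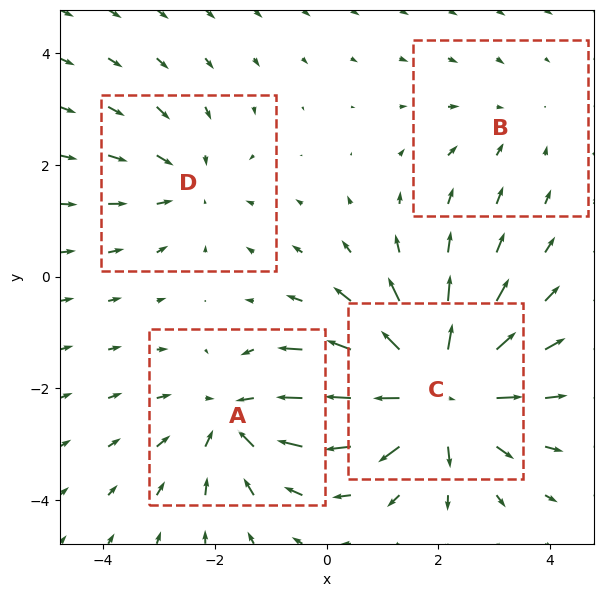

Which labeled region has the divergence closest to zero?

Divergence at each region's feature centre — A: about -4, B: about -2, C: about +6, D: about -3. Region B is closest to zero.

B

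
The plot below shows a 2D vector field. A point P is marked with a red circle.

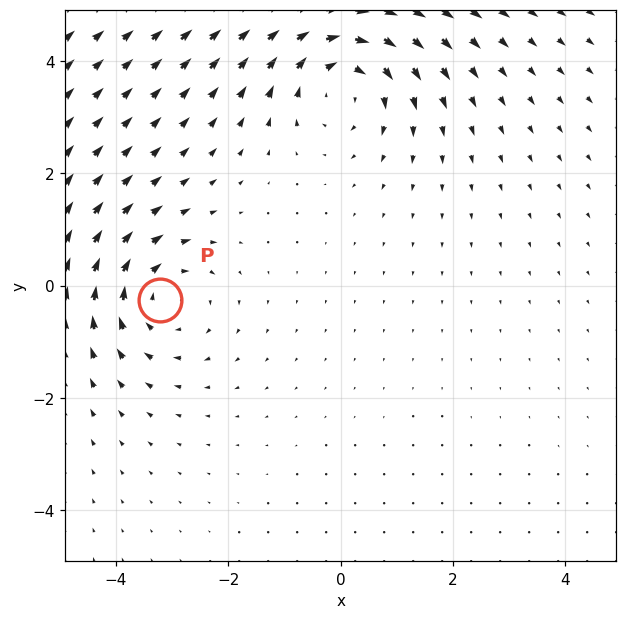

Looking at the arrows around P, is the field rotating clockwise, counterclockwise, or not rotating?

Near P at (-3.2, -0.3) the arrows circulate clockwise. The curl (z-component) there is about -3; negative curl means clockwise rotation.

clockwise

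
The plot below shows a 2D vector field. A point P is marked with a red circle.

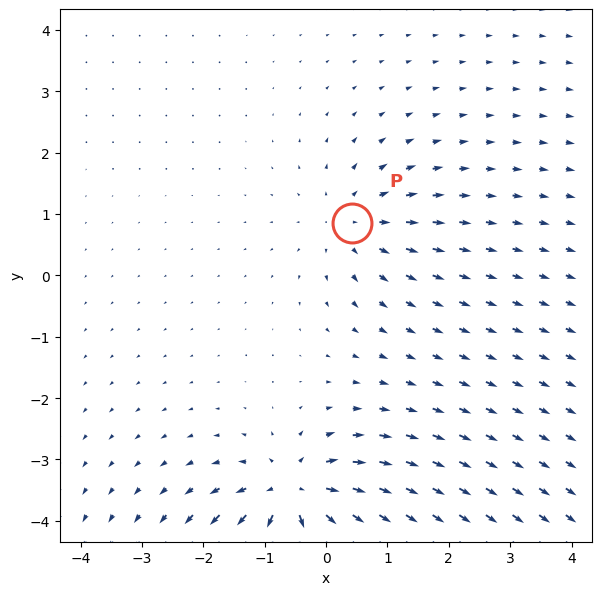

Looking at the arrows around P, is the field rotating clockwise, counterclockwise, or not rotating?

not rotating

Near P at (0.4, 0.8) the arrows show no circulation. The curl there is ≈0.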